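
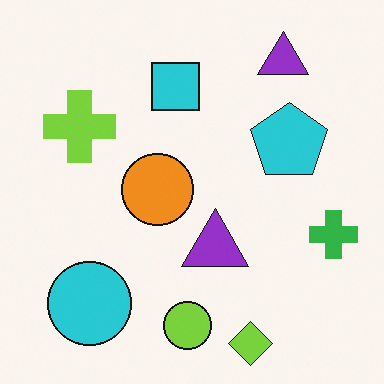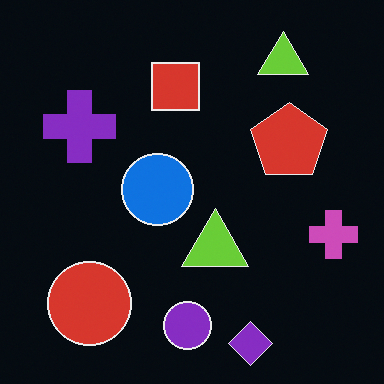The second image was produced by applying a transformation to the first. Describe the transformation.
It was color-inverted (negative).

The light background has become dark and every shape's color is its complement — a photographic negative.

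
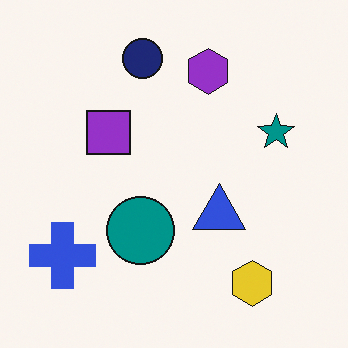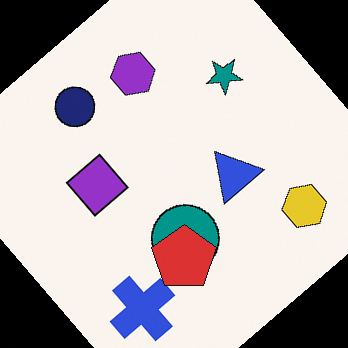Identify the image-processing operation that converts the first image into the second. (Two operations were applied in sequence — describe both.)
The image was rotated counter-clockwise by a large amount — several tens of degrees, then overlaid with an additional red pentagon.

Every shape is tilted by the same angle and the image corners show triangular fill wedges — a whole-image rotation by a non-right angle. A red pentagon appears in the second image that is absent from the first.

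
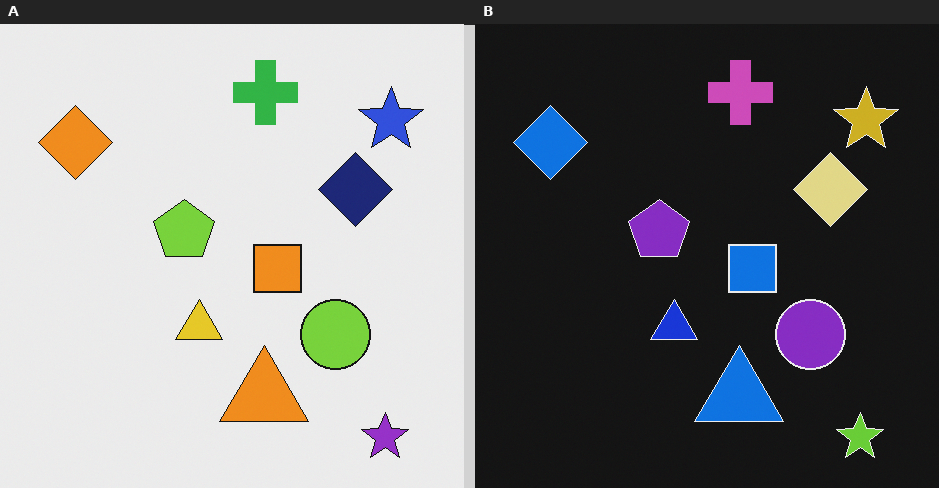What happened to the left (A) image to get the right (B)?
The transformation is: color-inverted (negative).

The light background has become dark and every shape's color is its complement — a photographic negative.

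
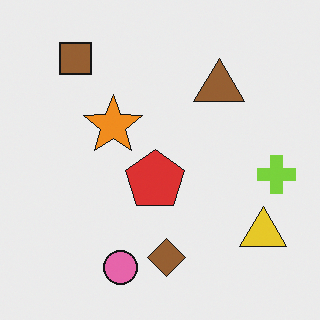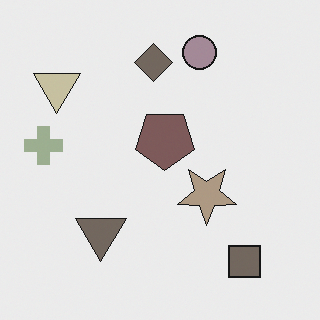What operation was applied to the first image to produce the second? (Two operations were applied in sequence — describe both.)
Heavily desaturated, then rotated 180°.

All colors are more muted and greyish — a global saturation change. The brown square sits in the top-left of the first image and the bottom-right of the second — consistent with a whole-image 180° rotation.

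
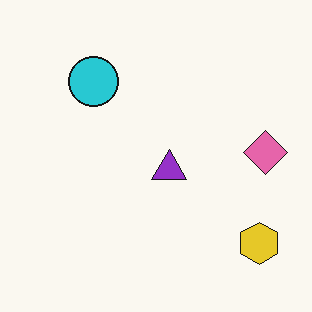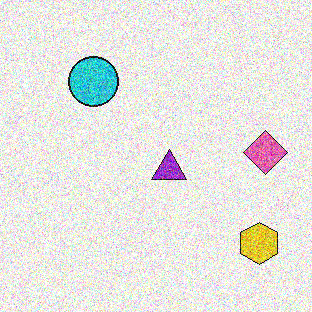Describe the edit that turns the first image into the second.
Degraded with a thick layer of grain.

Random speckle covers the whole image, including the flat background.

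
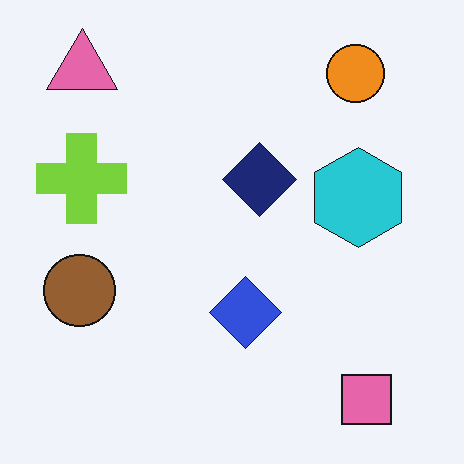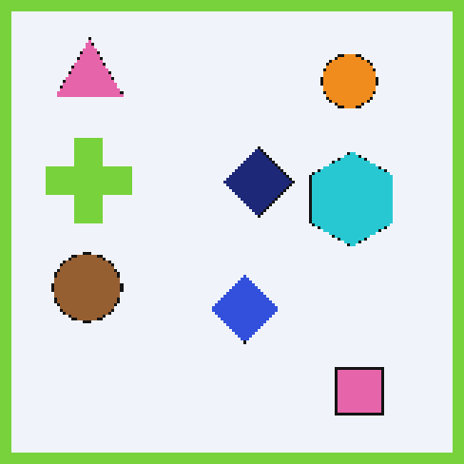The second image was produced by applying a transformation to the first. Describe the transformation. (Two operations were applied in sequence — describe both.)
The transformation is: lightly pixelated (a mild mosaic effect), then framed with a lime border.

Shapes are reduced to large square blocks; fine edges and outlines are lost — a downscale-then-upscale (mosaic) effect. A solid lime frame runs around the edge of the second image, with the content slightly shrunk inside it.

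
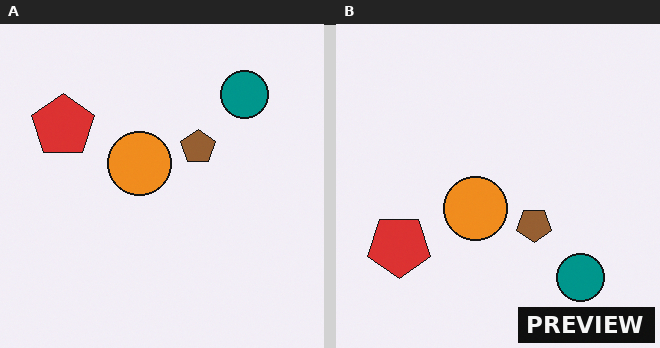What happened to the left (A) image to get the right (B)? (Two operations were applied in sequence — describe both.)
The transformation is: flipped vertically (top ↔ bottom), then watermarked with the text "PREVIEW" in the lower-right corner.

The teal circle is in the top-right of the left (A) image and the bottom-right of the right (B) — shapes on opposite sides of the horizontal midline have swapped in a mirror flip. A dark label reading "PREVIEW" appears in the lower-right corner.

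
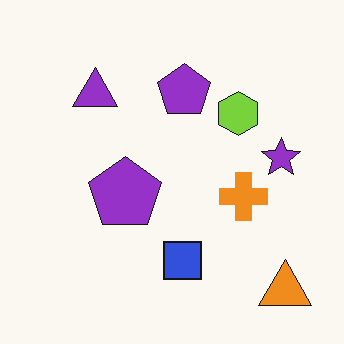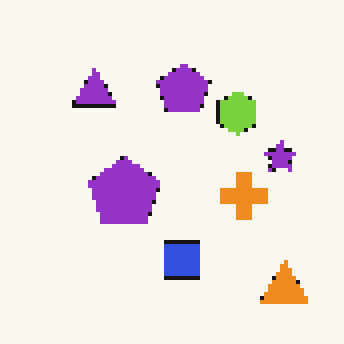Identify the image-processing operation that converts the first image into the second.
This is the original image lightly pixelated (a mild mosaic effect).

Shapes are reduced to large square blocks; fine edges and outlines are lost — a downscale-then-upscale (mosaic) effect.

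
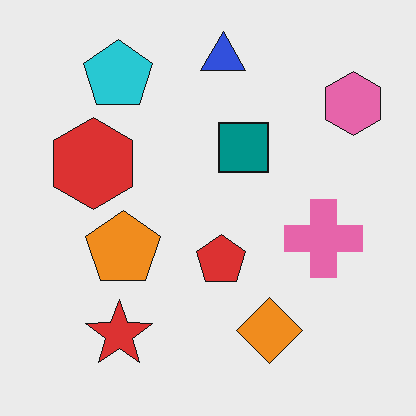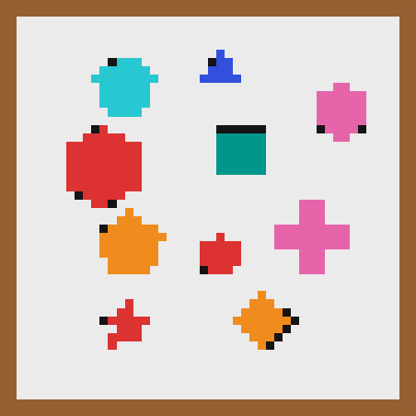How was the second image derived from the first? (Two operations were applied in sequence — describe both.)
The second image is the first coarsely pixelated, then framed with a brown border.

Shapes are reduced to large square blocks; fine edges and outlines are lost — a downscale-then-upscale (mosaic) effect. A solid brown frame runs around the edge of the second image, with the content slightly shrunk inside it.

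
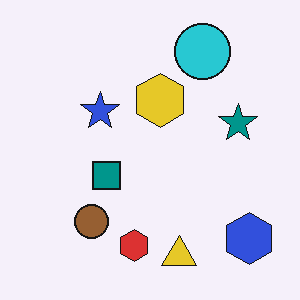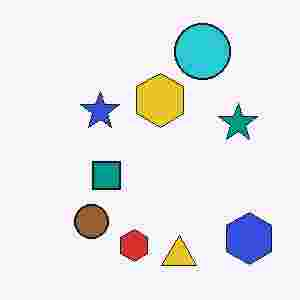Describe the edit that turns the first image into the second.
It was heavily JPEG-compressed with obvious blocking artifacts.

Blocky 8×8 compression artifacts appear around shape edges and the flat background shows ringing — characteristic JPEG degradation.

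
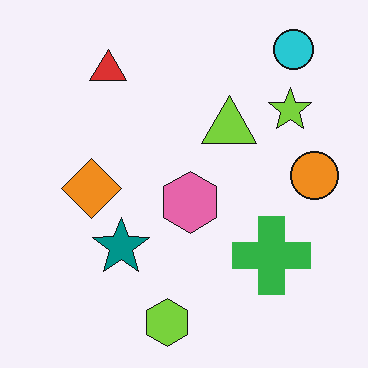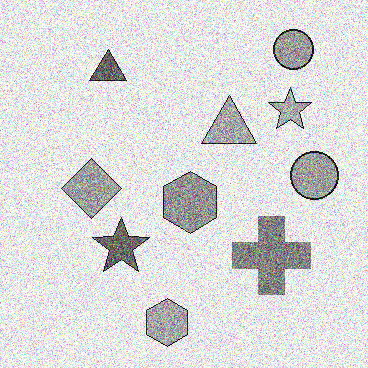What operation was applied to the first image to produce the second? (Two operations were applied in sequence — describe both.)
This is the original image converted to grayscale, then degraded with strong gaussian noise.

All color is removed — every shape is now a shade of grey. Random speckle covers the whole image, including the flat background.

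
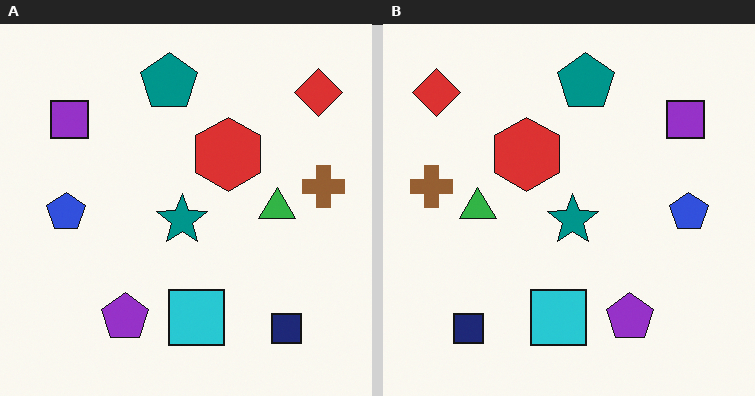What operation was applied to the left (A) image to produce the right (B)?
The right (B) image is the left (A) flipped horizontally (left ↔ right).

The brown cross is in the right of the left (A) image and the left of the right (B) — shapes on opposite sides of the vertical midline have swapped in a mirror flip.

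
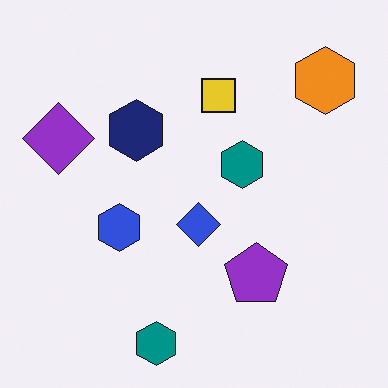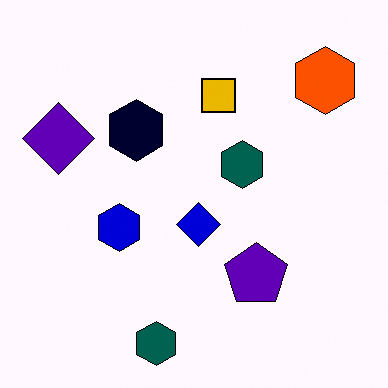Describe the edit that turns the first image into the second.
The image was boosted in contrast.

Tones are pushed away from mid-grey across the whole image — a global contrast change.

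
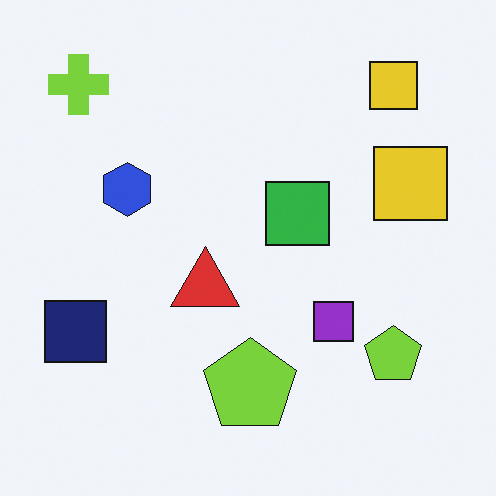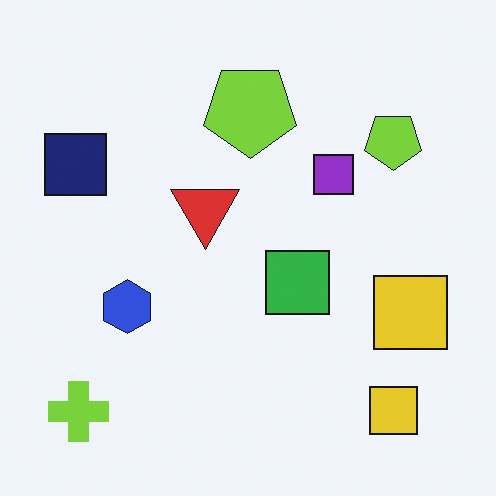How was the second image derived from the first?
Flipped vertically (top ↔ bottom).

The lime cross is in the top-left of the first image and the bottom-left of the second — shapes on opposite sides of the horizontal midline have swapped in a mirror flip.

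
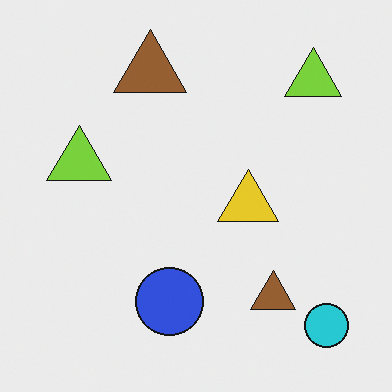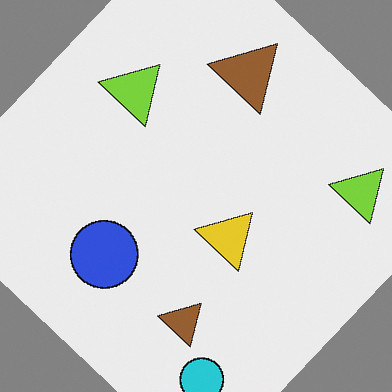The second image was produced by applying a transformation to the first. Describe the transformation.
It was rotated clockwise by a large amount — several tens of degrees.

Every shape is tilted by the same angle and the image corners show triangular fill wedges — a whole-image rotation by a non-right angle.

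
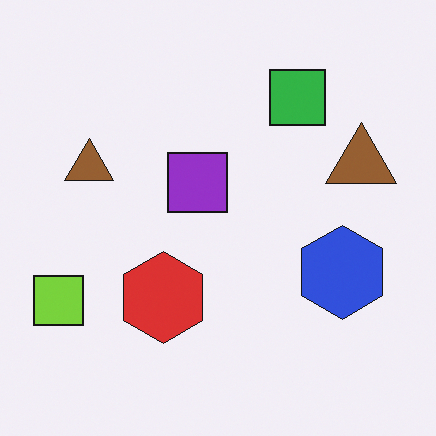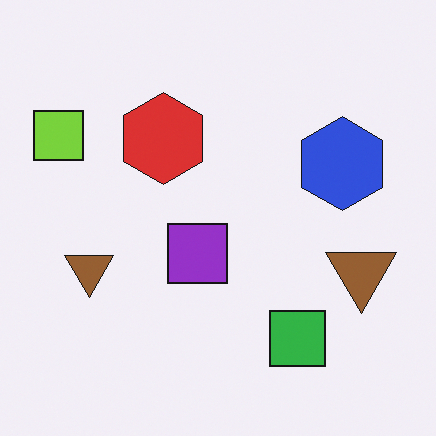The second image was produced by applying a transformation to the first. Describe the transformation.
It was flipped vertically (top ↔ bottom).

The green square is in the top-right of the first image and the bottom-right of the second — shapes on opposite sides of the horizontal midline have swapped in a mirror flip.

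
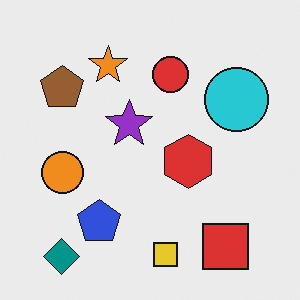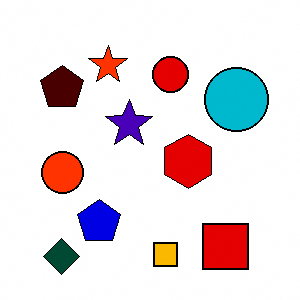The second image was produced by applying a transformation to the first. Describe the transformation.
The image was boosted in contrast.

Tones are pushed away from mid-grey across the whole image — a global contrast change.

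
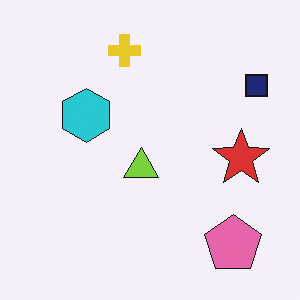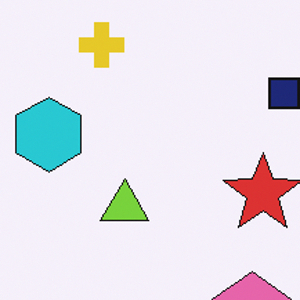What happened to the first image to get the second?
Cropped to a modestly smaller region and rescaled.

The visible shapes are larger and the field of view is narrower; shapes near the original edges may be partly or wholly outside the frame — a crop-and-rescale.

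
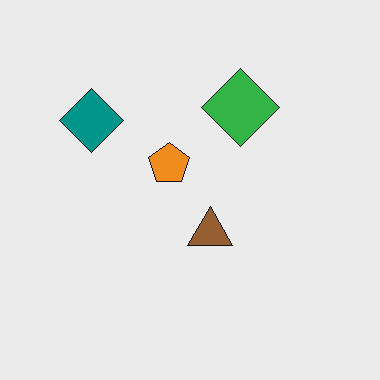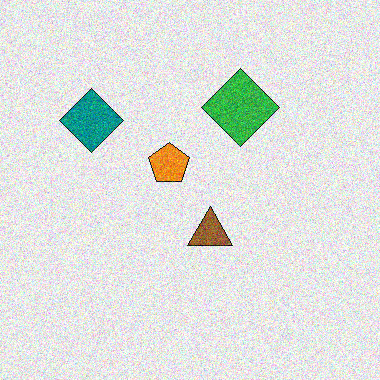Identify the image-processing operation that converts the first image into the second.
The image was degraded with visible gaussian noise.

Random speckle covers the whole image, including the flat background.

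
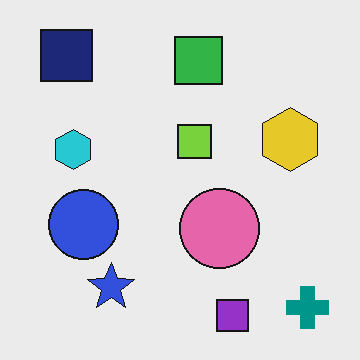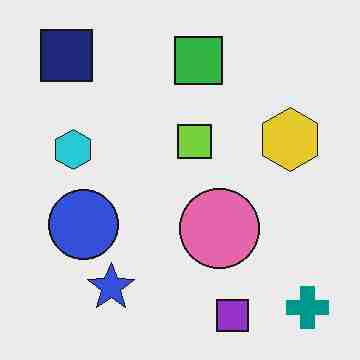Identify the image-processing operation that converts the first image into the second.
The transformation is: heavily JPEG-compressed with obvious blocking artifacts.

Blocky 8×8 compression artifacts appear around shape edges and the flat background shows ringing — characteristic JPEG degradation.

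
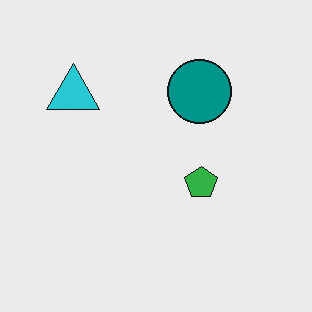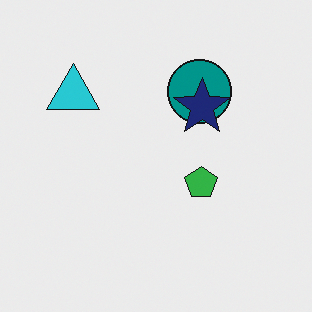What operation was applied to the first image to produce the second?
The second image is the first overlaid with an additional navy star.

A navy star appears in the second image that is absent from the first.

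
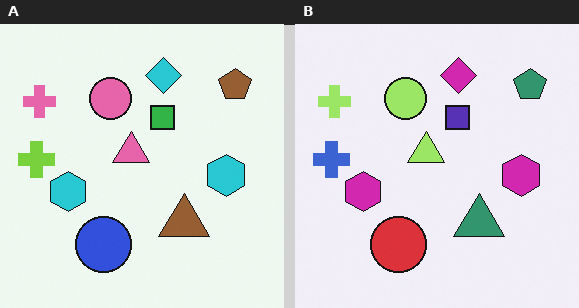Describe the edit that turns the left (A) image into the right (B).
The image was hue-shifted through roughly a third of the color wheel.

Every shape's color has rotated by the same amount around the hue wheel — a uniform hue shift.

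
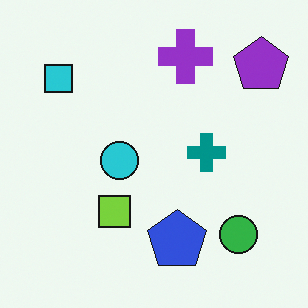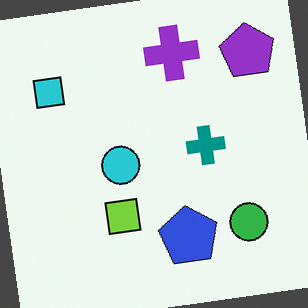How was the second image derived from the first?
This is the original image rotated counter-clockwise by a few degrees.

Every shape is tilted by the same angle and the image corners show triangular fill wedges — a whole-image rotation by a non-right angle.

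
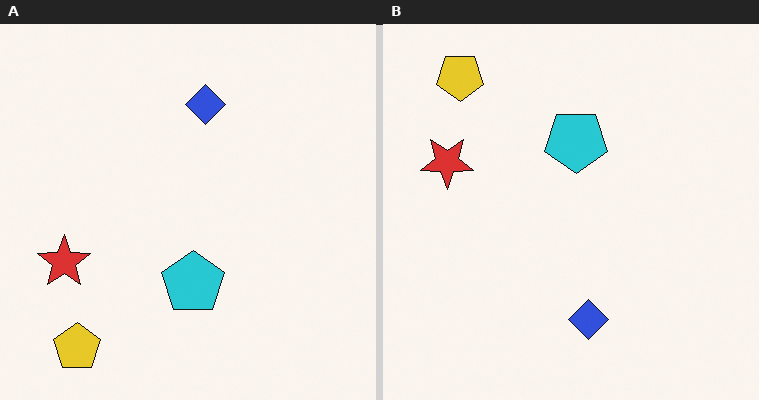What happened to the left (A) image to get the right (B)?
The right (B) image is the left (A) flipped vertically (top ↔ bottom).

The yellow pentagon is in the bottom-left of the left (A) image and the top-left of the right (B) — shapes on opposite sides of the horizontal midline have swapped in a mirror flip.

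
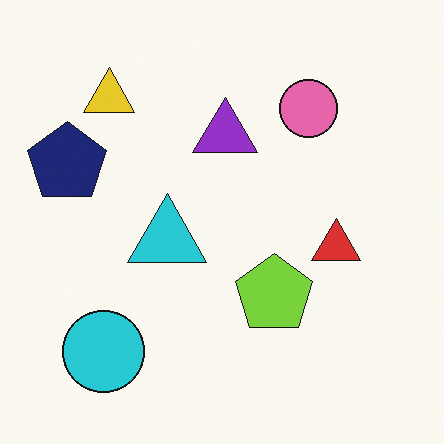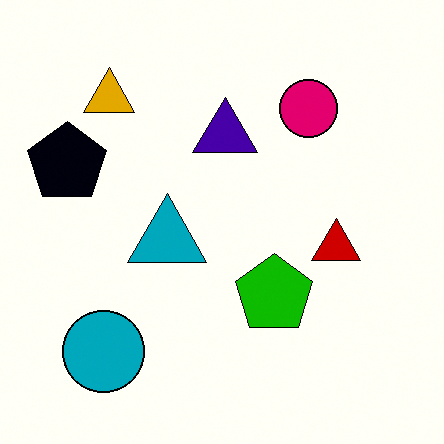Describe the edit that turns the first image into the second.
The second image is the first given much higher contrast.

Tones are pushed away from mid-grey across the whole image — a global contrast change.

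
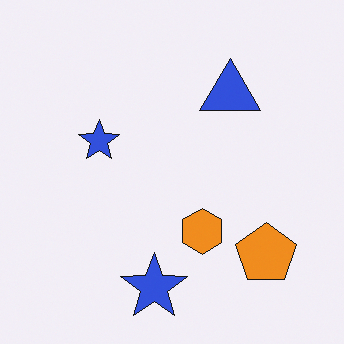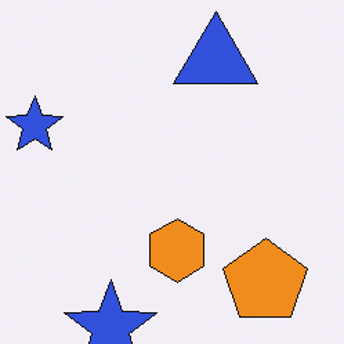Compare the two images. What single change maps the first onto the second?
The image was cropped slightly and scaled back up.

The visible shapes are larger and the field of view is narrower; shapes near the original edges may be partly or wholly outside the frame — a crop-and-rescale.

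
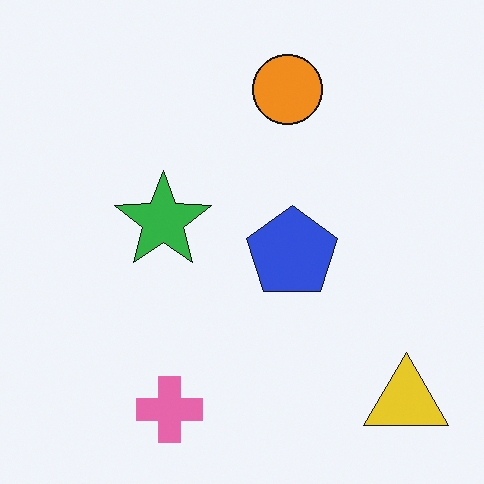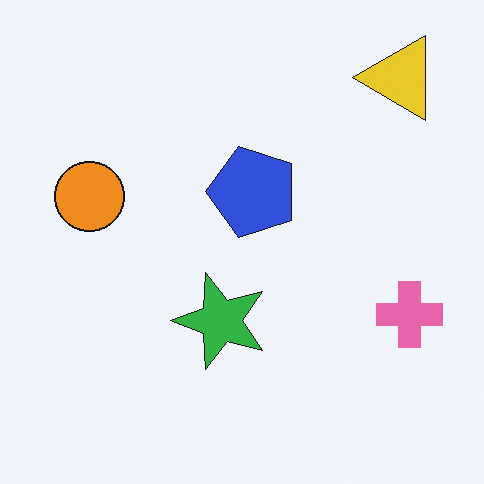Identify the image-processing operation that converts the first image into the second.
It was rotated 90° counter-clockwise.

The yellow triangle sits in the bottom-right of the first image and the top-right of the second — consistent with a whole-image 90° counter-clockwise rotation.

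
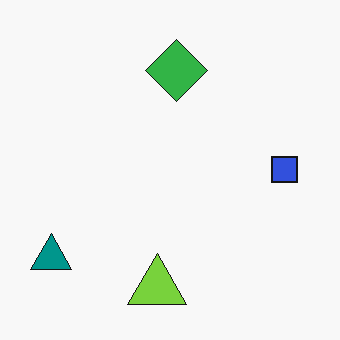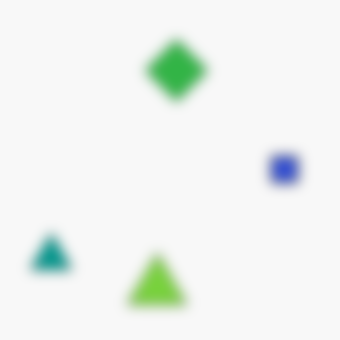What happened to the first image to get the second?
Heavily blurred.

Shape edges and outlines are uniformly softened across the whole image.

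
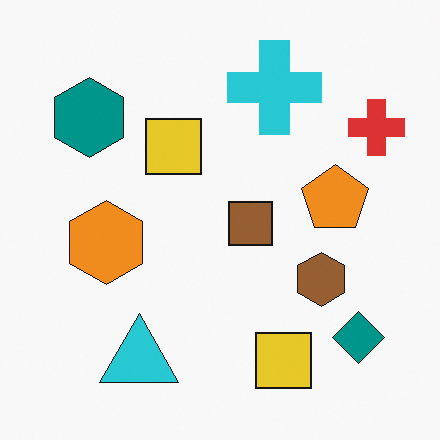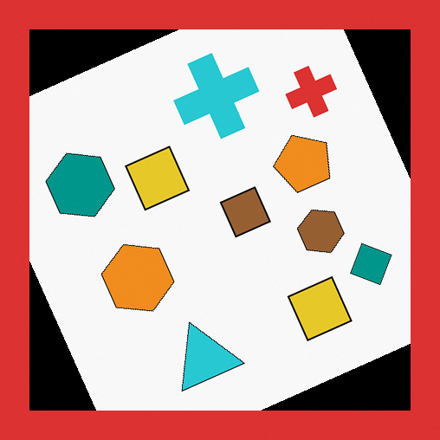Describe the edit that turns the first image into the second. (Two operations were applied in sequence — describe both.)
The transformation is: rotated counter-clockwise by a clearly visible amount, then framed with a red border.

Every shape is tilted by the same angle and the image corners show triangular fill wedges — a whole-image rotation by a non-right angle. A solid red frame runs around the edge of the second image, with the content slightly shrunk inside it.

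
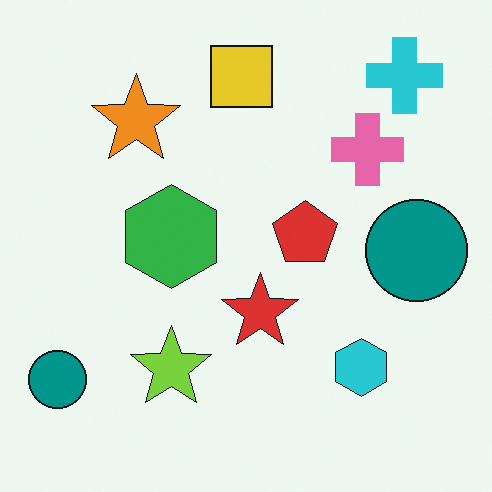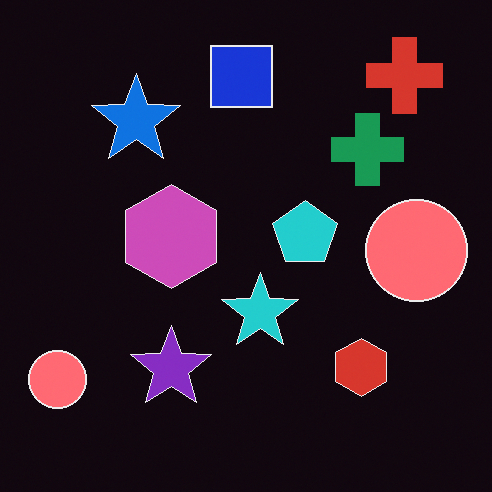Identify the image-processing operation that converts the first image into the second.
The image was color-inverted (negative).

The light background has become dark and every shape's color is its complement — a photographic negative.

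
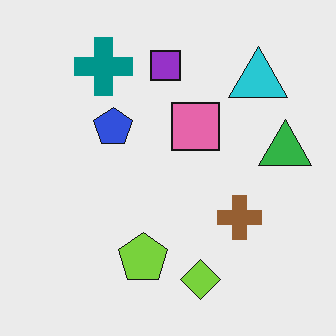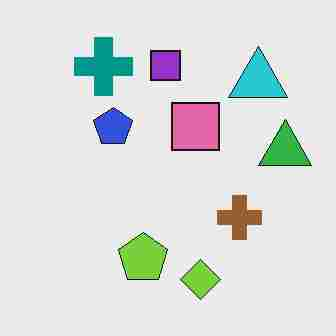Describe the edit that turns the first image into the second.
The image was heavily JPEG-compressed with obvious blocking artifacts.

Blocky 8×8 compression artifacts appear around shape edges and the flat background shows ringing — characteristic JPEG degradation.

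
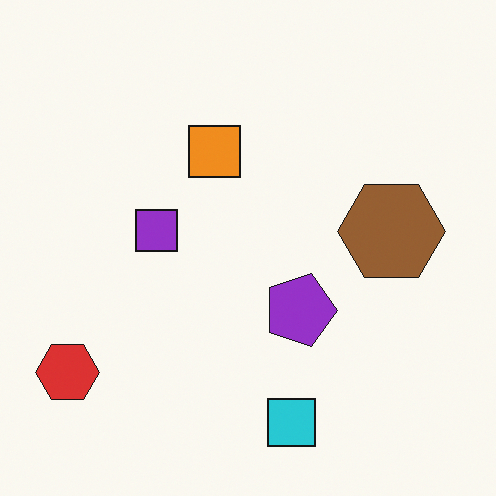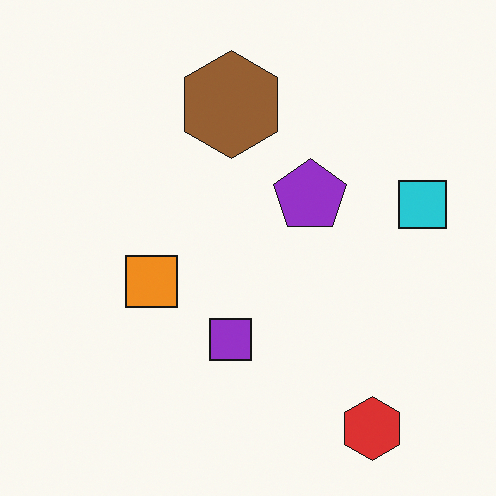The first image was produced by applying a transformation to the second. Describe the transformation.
The image was rotated 90° clockwise.

The red hexagon sits in the bottom-right of the second image and the bottom-left of the first — consistent with a whole-image 90° clockwise rotation.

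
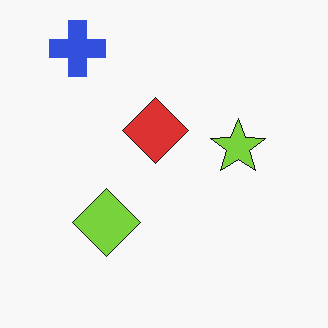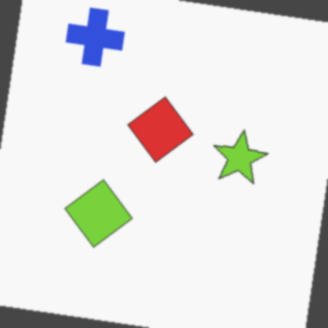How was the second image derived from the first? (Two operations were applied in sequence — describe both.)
The image was rotated clockwise by a small amount, then given a subtle gaussian blur.

Every shape is tilted by the same angle and the image corners show triangular fill wedges — a whole-image rotation by a non-right angle. Shape edges and outlines are uniformly softened across the whole image.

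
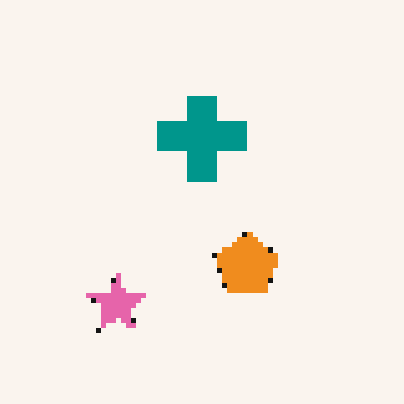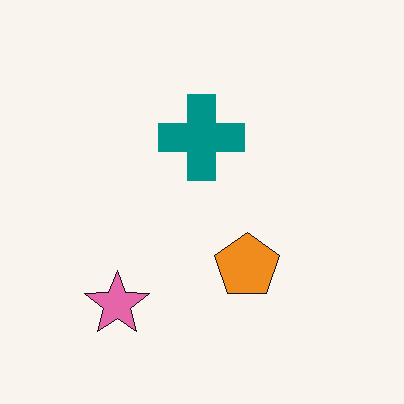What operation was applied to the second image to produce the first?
The first image is the second mildly pixelated.

Shapes are reduced to large square blocks; fine edges and outlines are lost — a downscale-then-upscale (mosaic) effect.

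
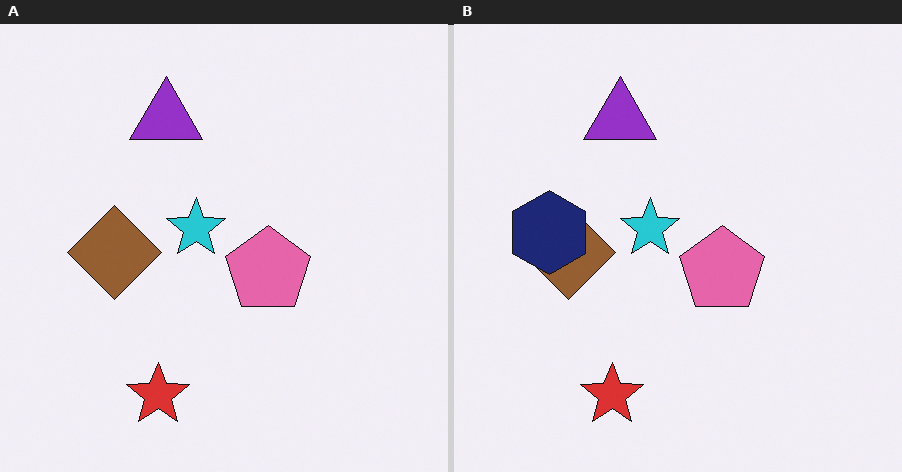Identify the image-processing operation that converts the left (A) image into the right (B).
The image was overlaid with an additional navy hexagon.

A navy hexagon appears in the right (B) image that is absent from the left (A).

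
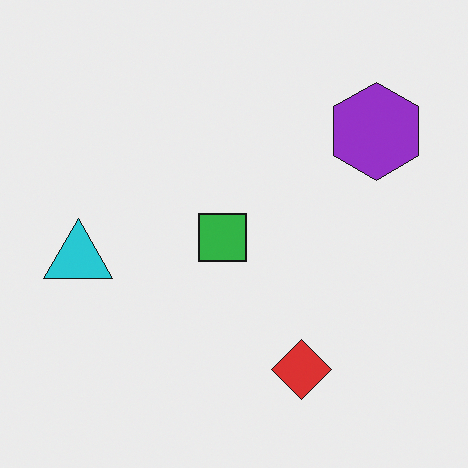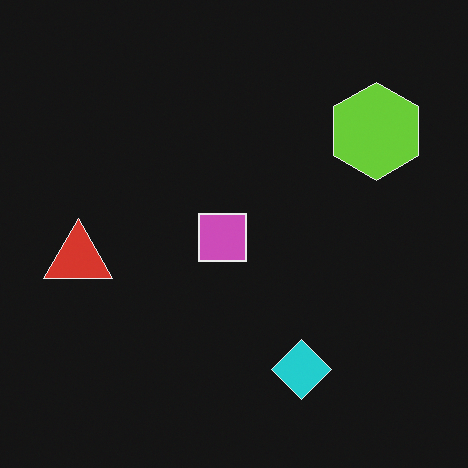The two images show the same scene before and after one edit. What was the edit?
The second image is the first color-inverted (negative).

The light background has become dark and every shape's color is its complement — a photographic negative.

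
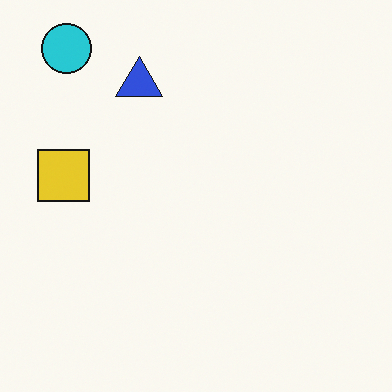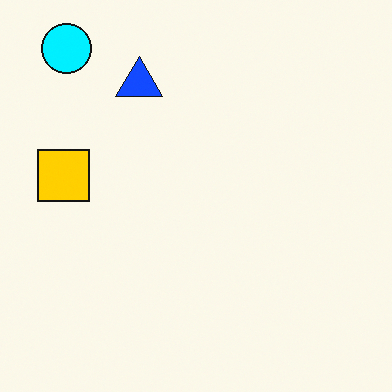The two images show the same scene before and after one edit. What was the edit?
The second image is the first heavily oversaturated.

All colors are more vivid — a global saturation change.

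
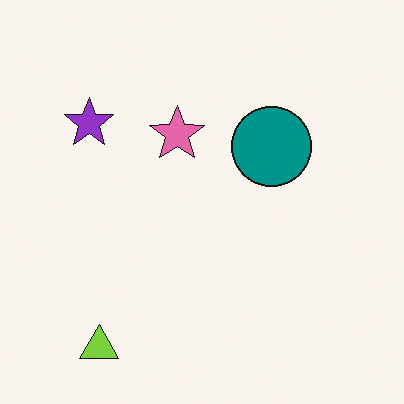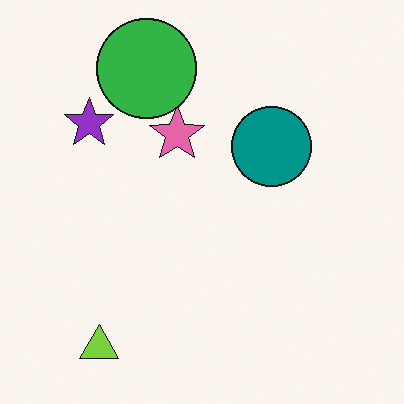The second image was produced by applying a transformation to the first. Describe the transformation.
Overlaid with an additional green circle.

A green circle appears in the second image that is absent from the first.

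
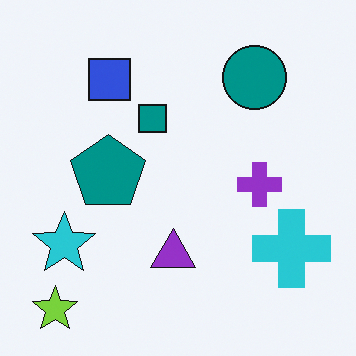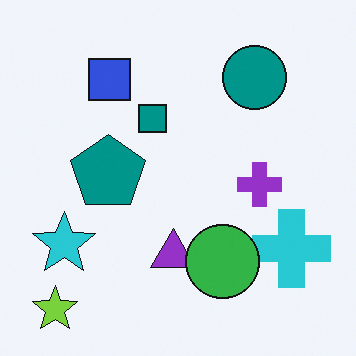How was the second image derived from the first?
The image was overlaid with an additional green circle.

A green circle appears in the second image that is absent from the first.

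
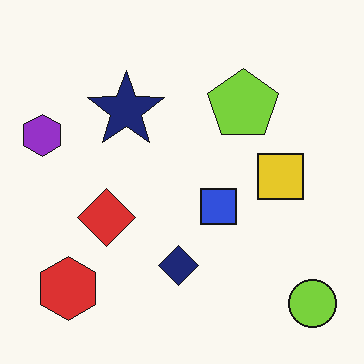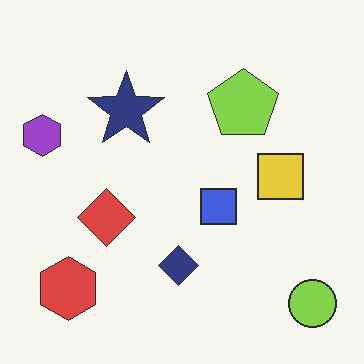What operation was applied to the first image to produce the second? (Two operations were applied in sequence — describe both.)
The transformation is: given slightly reduced contrast, then given moderate JPEG compression.

Tones are pushed toward mid-grey across the whole image — a global contrast change. Blocky 8×8 compression artifacts appear around shape edges and the flat background shows ringing — characteristic JPEG degradation.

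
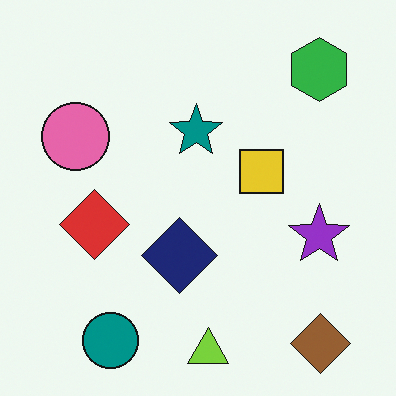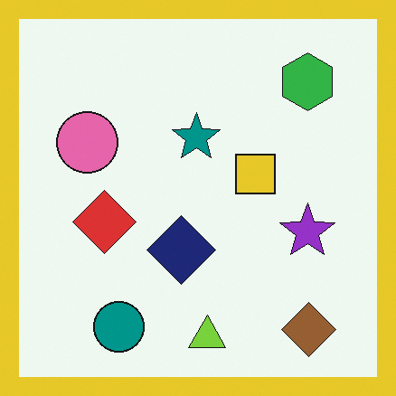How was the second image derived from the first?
The second image is the first framed with a yellow border.

A solid yellow frame runs around the edge of the second image, with the content slightly shrunk inside it.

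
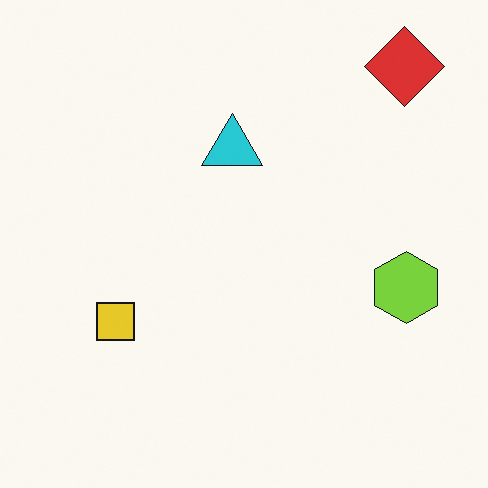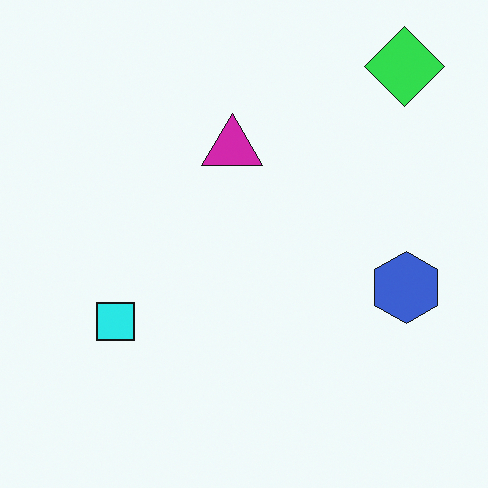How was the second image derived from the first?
The second image is the first hue-shifted by a moderate amount.

Every shape's color has rotated by the same amount around the hue wheel — a uniform hue shift.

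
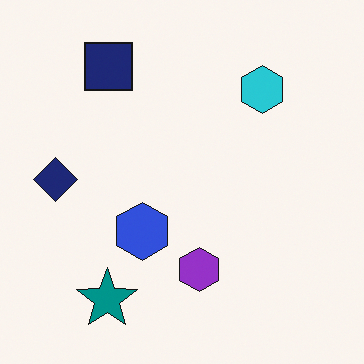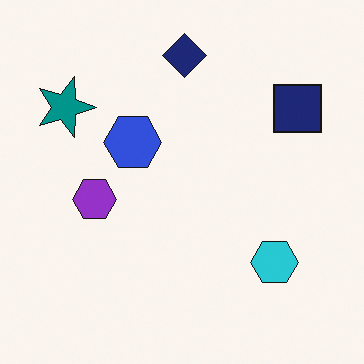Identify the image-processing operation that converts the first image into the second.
The second image is the first rotated 90° clockwise.

The teal star sits in the bottom-left of the first image and the top-left of the second — consistent with a whole-image 90° clockwise rotation.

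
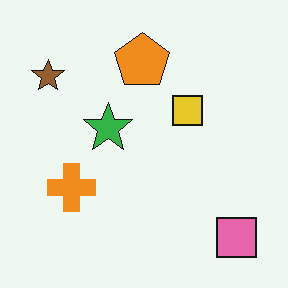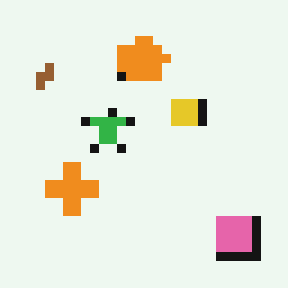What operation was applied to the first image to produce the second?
The image was coarsely pixelated.

Shapes are reduced to large square blocks; fine edges and outlines are lost — a downscale-then-upscale (mosaic) effect.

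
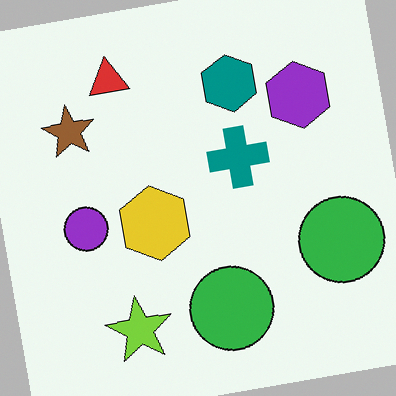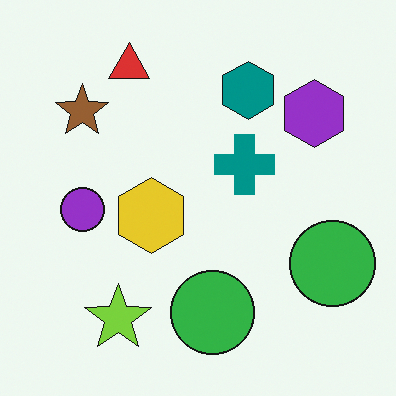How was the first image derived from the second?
It was rotated counter-clockwise by a few degrees.

Every shape is tilted by the same angle and the image corners show triangular fill wedges — a whole-image rotation by a non-right angle.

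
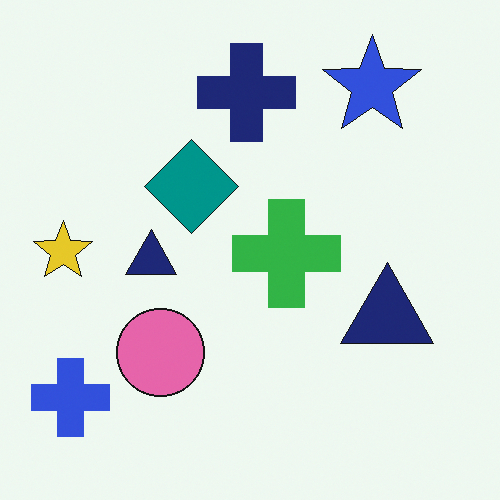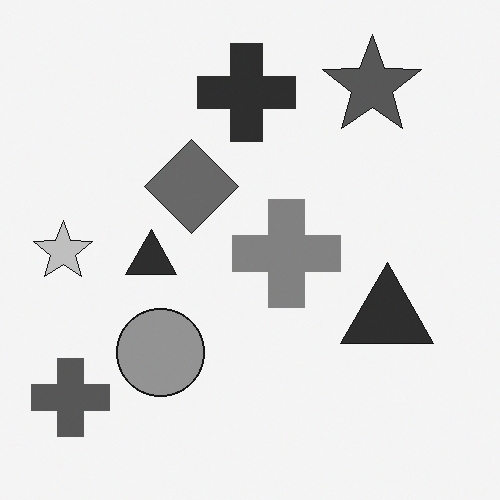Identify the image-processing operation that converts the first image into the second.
The transformation is: converted to grayscale.

All color is removed — every shape is now a shade of grey.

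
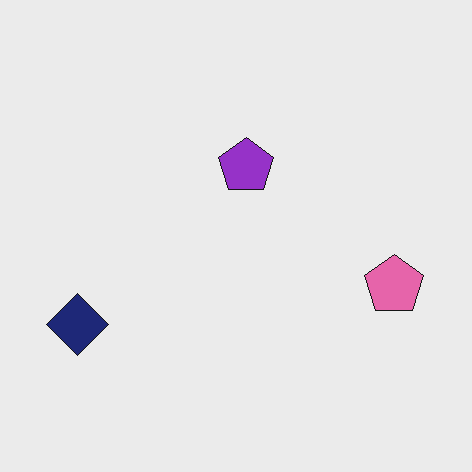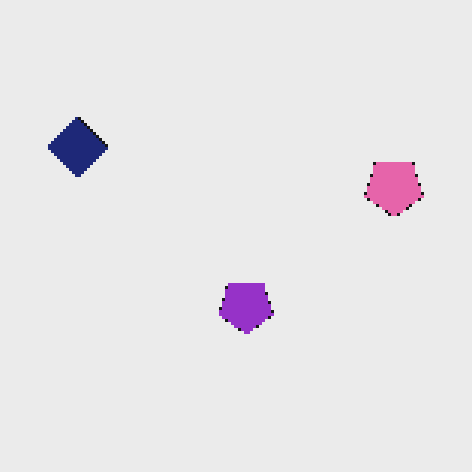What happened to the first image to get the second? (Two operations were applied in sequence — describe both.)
Flipped vertically (top ↔ bottom), then lightly pixelated (a mild mosaic effect).

The navy diamond is in the bottom-left of the first image and the top-left of the second — shapes on opposite sides of the horizontal midline have swapped in a mirror flip. Shapes are reduced to large square blocks; fine edges and outlines are lost — a downscale-then-upscale (mosaic) effect.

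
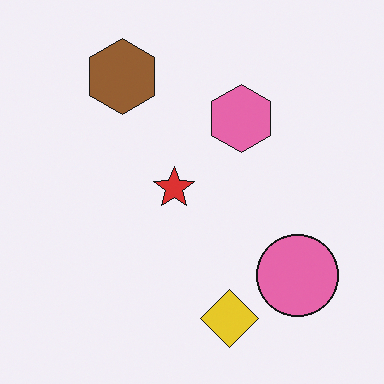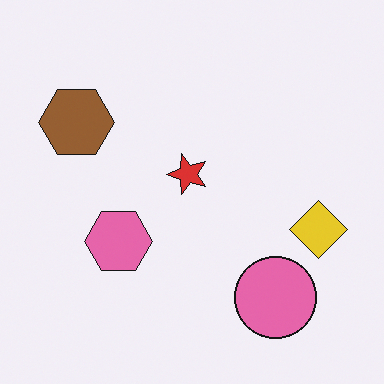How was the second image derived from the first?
Transposed (reflected across the top-left ↔ bottom-right diagonal).

Shapes have swapped their row and column positions — what was in the top-right is now in the bottom-left — a diagonal reflection.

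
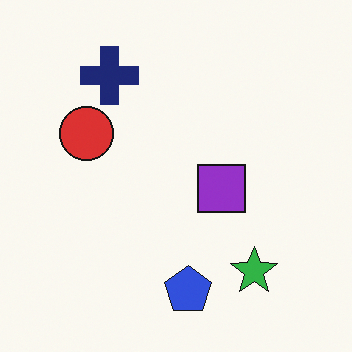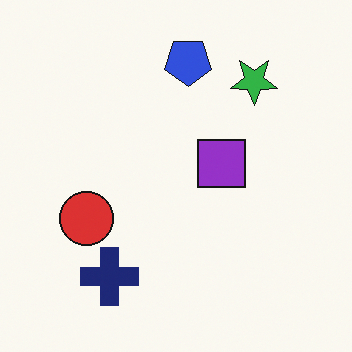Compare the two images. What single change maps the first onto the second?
The second image is the first flipped vertically (top ↔ bottom).

The blue pentagon is in the bottom of the first image and the top of the second — shapes on opposite sides of the horizontal midline have swapped in a mirror flip.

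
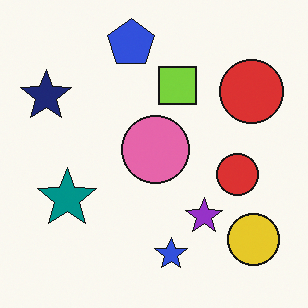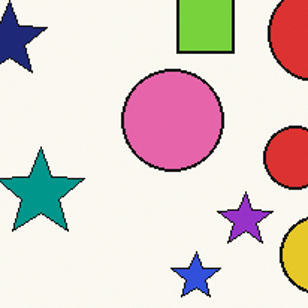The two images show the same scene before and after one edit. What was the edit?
The second image is the first cropped to a modestly smaller region and rescaled.

The visible shapes are larger and the field of view is narrower; shapes near the original edges may be partly or wholly outside the frame — a crop-and-rescale.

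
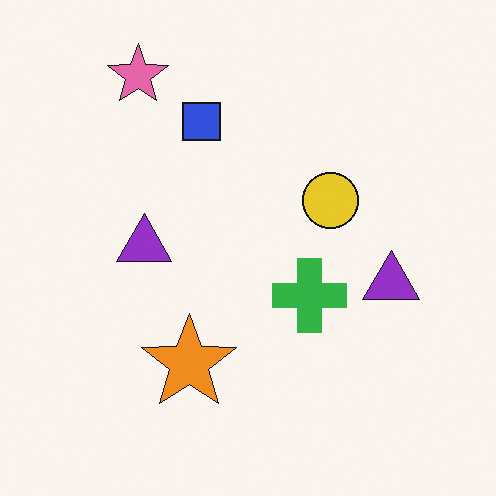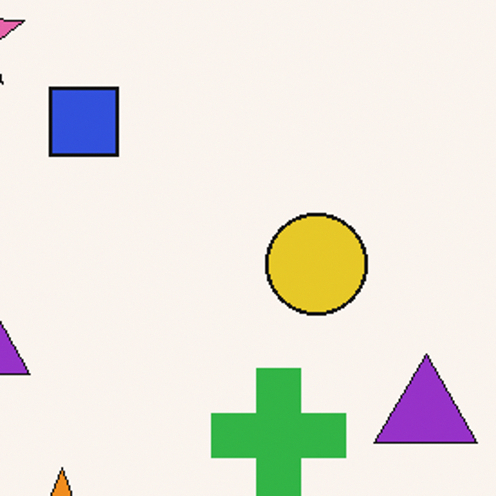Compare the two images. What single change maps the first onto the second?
The transformation is: cropped to a noticeably smaller region and rescaled.

The visible shapes are larger and the field of view is narrower; shapes near the original edges may be partly or wholly outside the frame — a crop-and-rescale.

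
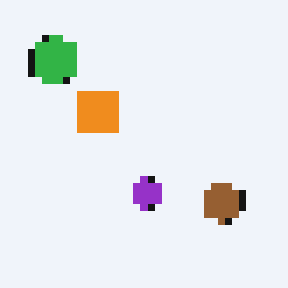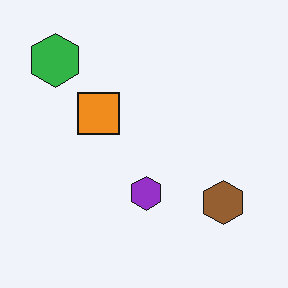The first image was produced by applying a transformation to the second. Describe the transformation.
The first image is the second moderately pixelated.

Shapes are reduced to large square blocks; fine edges and outlines are lost — a downscale-then-upscale (mosaic) effect.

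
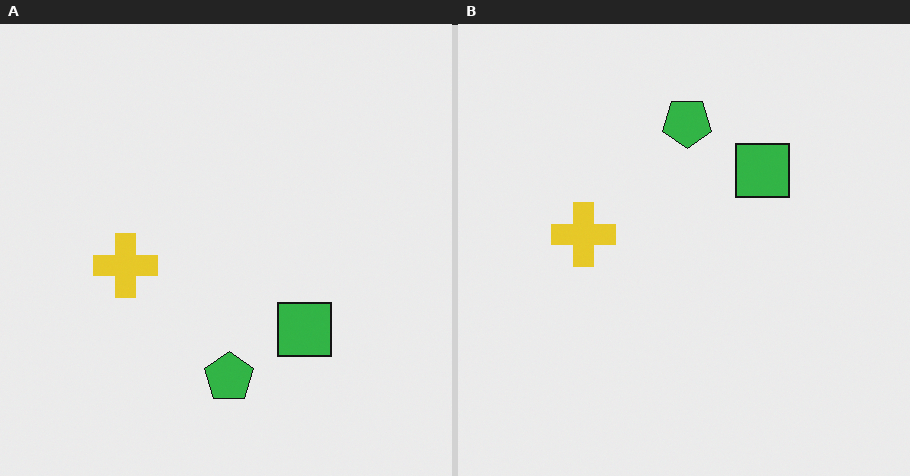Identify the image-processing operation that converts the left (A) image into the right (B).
The transformation is: flipped vertically (top ↔ bottom).

The green pentagon is in the bottom of the left (A) image and the top of the right (B) — shapes on opposite sides of the horizontal midline have swapped in a mirror flip.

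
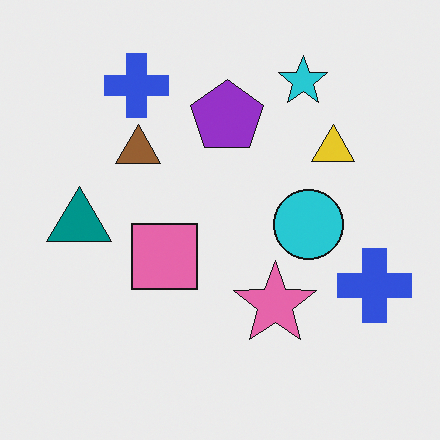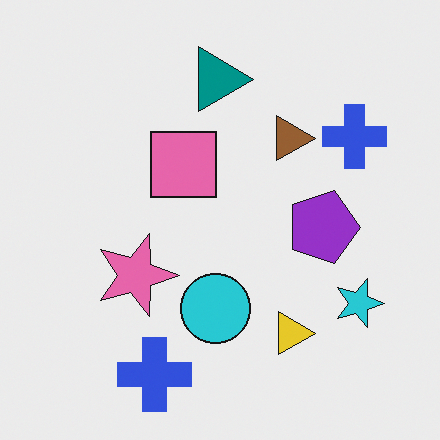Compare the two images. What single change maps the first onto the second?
Rotated 90° clockwise.

The cyan star sits in the top-right of the first image and the bottom-right of the second — consistent with a whole-image 90° clockwise rotation.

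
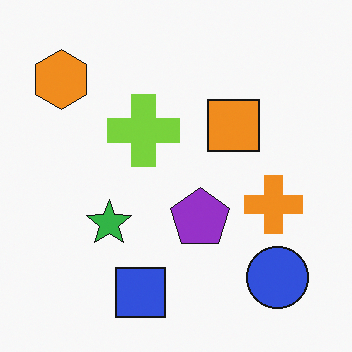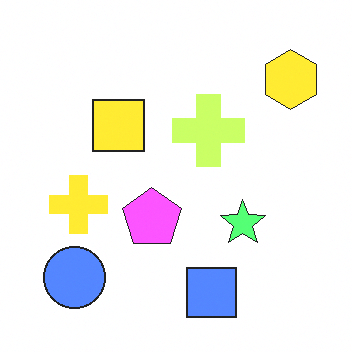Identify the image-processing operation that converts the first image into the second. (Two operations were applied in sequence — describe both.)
Flipped horizontally (left ↔ right), then brightened a lot.

The orange hexagon is in the top-left of the first image and the top-right of the second — shapes on opposite sides of the vertical midline have swapped in a mirror flip. Every pixel — background and shapes alike — is uniformly brightened.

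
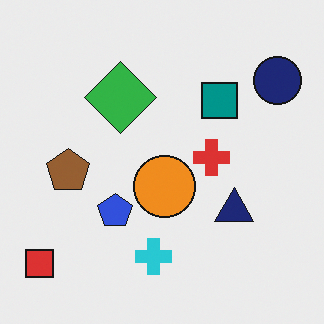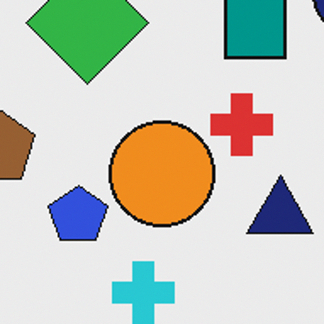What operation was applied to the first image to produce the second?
Cropped tightly and scaled back up.

The visible shapes are larger and the field of view is narrower; shapes near the original edges may be partly or wholly outside the frame — a crop-and-rescale.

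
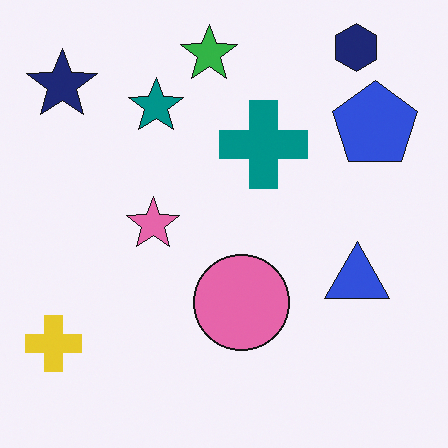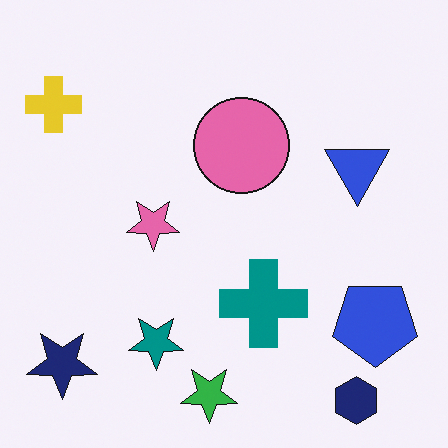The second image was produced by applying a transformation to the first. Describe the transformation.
This is the original image flipped vertically (top ↔ bottom).

The navy hexagon is in the top-right of the first image and the bottom-right of the second — shapes on opposite sides of the horizontal midline have swapped in a mirror flip.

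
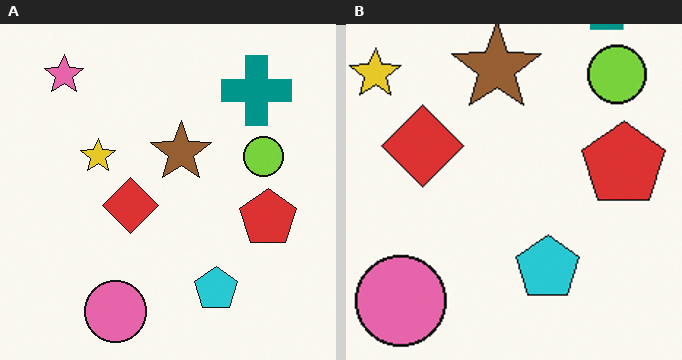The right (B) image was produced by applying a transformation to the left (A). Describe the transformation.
The right (B) image is the left (A) cropped to a modestly smaller region and rescaled.

The visible shapes are larger and the field of view is narrower; shapes near the original edges may be partly or wholly outside the frame — a crop-and-rescale.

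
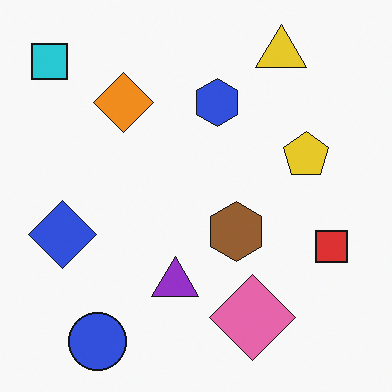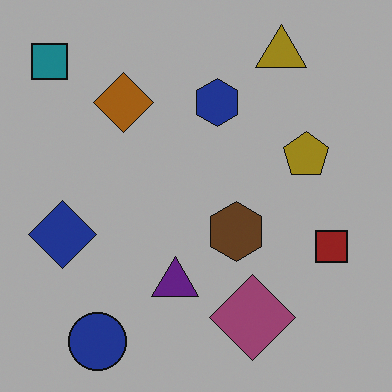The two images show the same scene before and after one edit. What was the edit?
The transformation is: noticeably darkened.

Every pixel — background and shapes alike — is uniformly darkened.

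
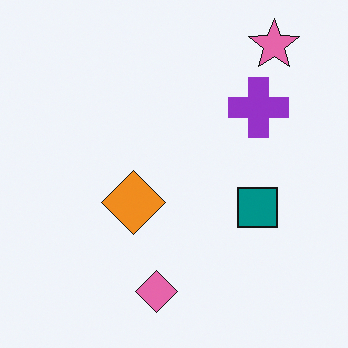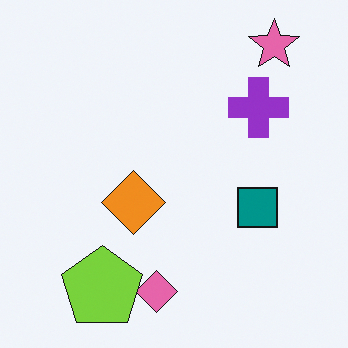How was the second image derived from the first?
Overlaid with an additional lime pentagon.

A lime pentagon appears in the second image that is absent from the first.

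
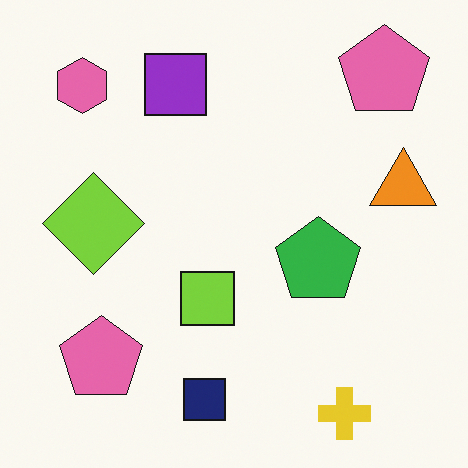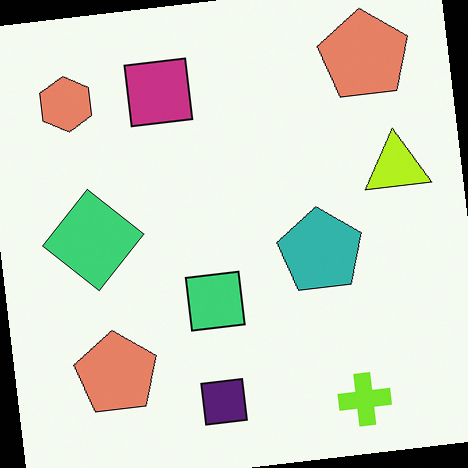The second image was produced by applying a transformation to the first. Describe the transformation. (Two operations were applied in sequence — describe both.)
The transformation is: rotated counter-clockwise by a small amount, then hue-shifted by a small amount.

Every shape is tilted by the same angle and the image corners show triangular fill wedges — a whole-image rotation by a non-right angle. Every shape's color has rotated by the same amount around the hue wheel — a uniform hue shift.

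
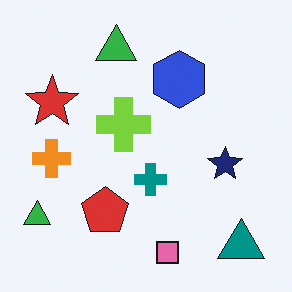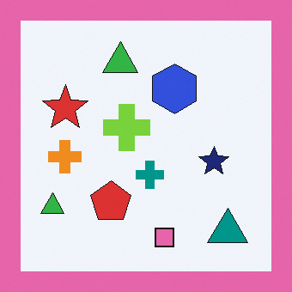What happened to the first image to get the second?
The image was framed with a pink border.

A solid pink frame runs around the edge of the second image, with the content slightly shrunk inside it.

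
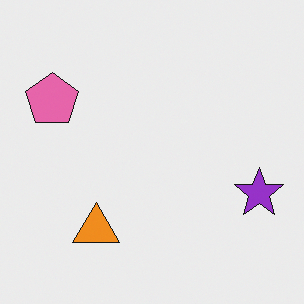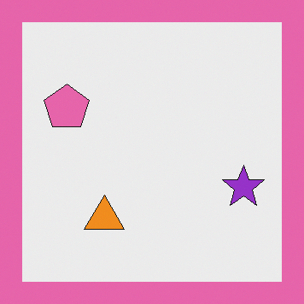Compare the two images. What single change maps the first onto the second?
It was framed with a pink border.

A solid pink frame runs around the edge of the second image, with the content slightly shrunk inside it.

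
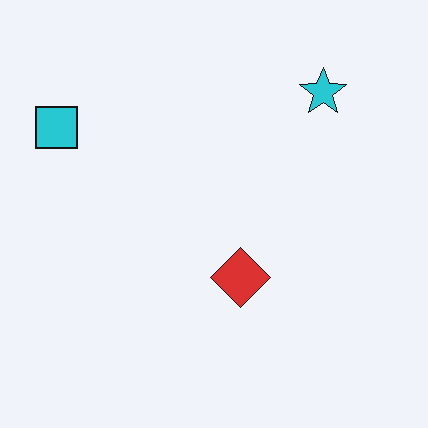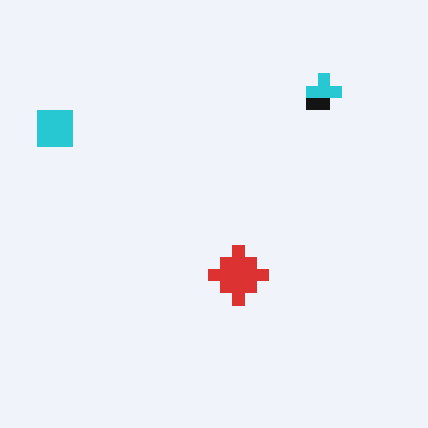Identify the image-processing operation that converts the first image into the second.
The transformation is: coarsely pixelated.

Shapes are reduced to large square blocks; fine edges and outlines are lost — a downscale-then-upscale (mosaic) effect.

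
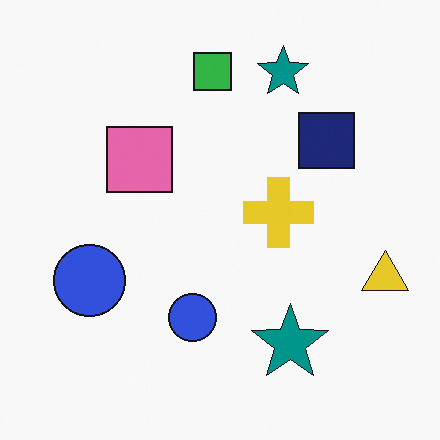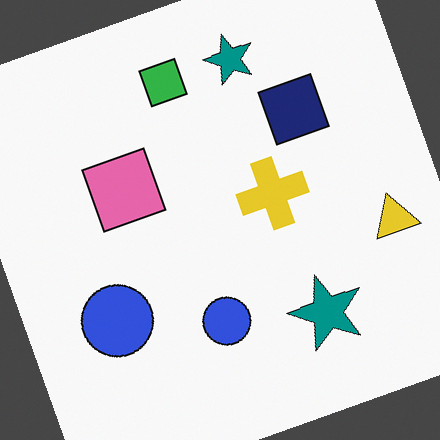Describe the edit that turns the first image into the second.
This is the original image rotated counter-clockwise by a clearly visible amount.

Every shape is tilted by the same angle and the image corners show triangular fill wedges — a whole-image rotation by a non-right angle.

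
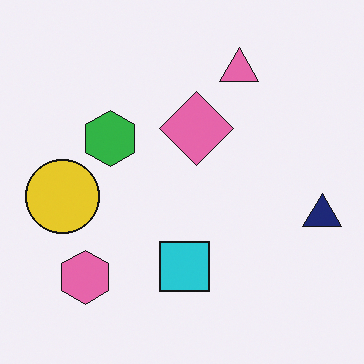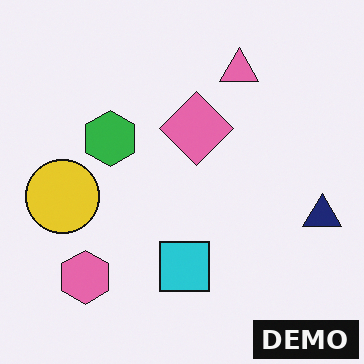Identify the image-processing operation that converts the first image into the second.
The transformation is: watermarked with the text "DEMO" in the lower-right corner.

A dark label reading "DEMO" appears in the lower-right corner.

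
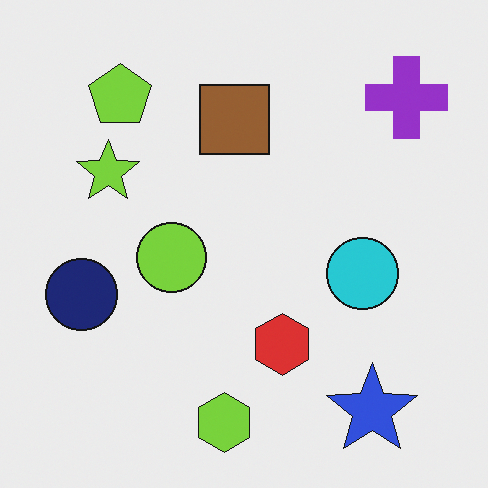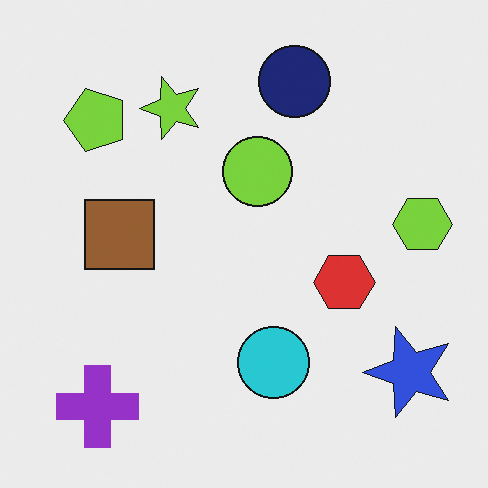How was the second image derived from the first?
The second image is the first transposed (reflected across the top-left ↔ bottom-right diagonal).

Shapes have swapped their row and column positions — what was in the top-right is now in the bottom-left — a diagonal reflection.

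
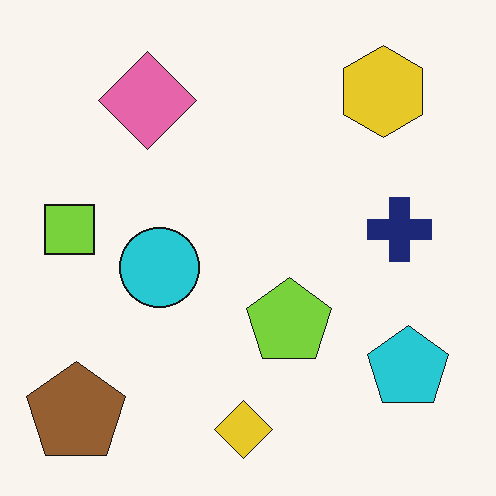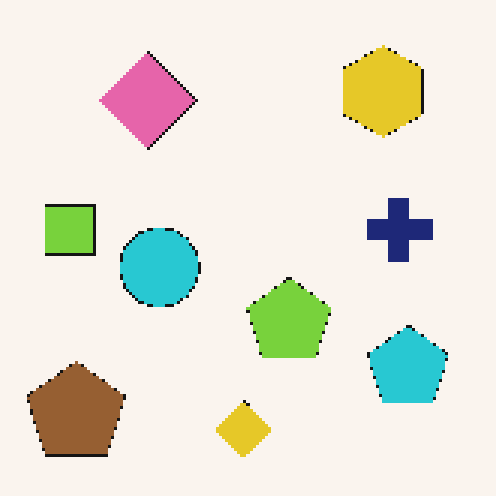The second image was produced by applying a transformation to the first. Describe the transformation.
The image was lightly pixelated (a mild mosaic effect).

Shapes are reduced to large square blocks; fine edges and outlines are lost — a downscale-then-upscale (mosaic) effect.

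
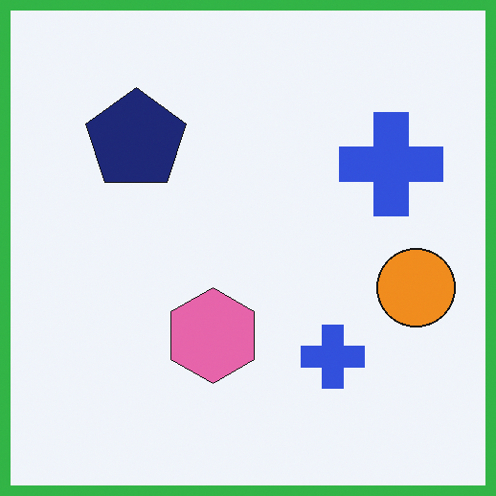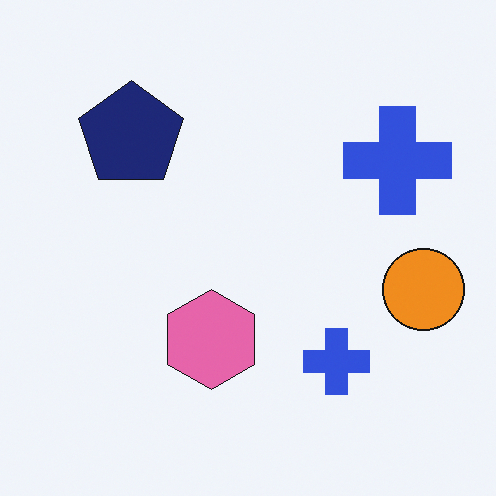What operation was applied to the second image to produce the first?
It was framed with a green border.

A solid green frame runs around the edge of the first image, with the content slightly shrunk inside it.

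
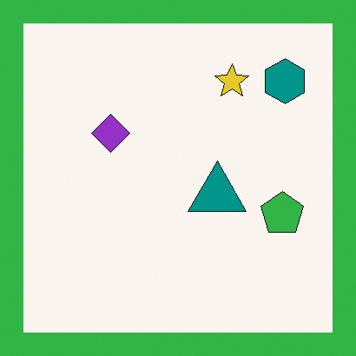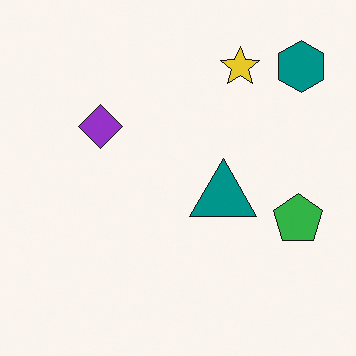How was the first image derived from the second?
This is the original image framed with a green border.

A solid green frame runs around the edge of the first image, with the content slightly shrunk inside it.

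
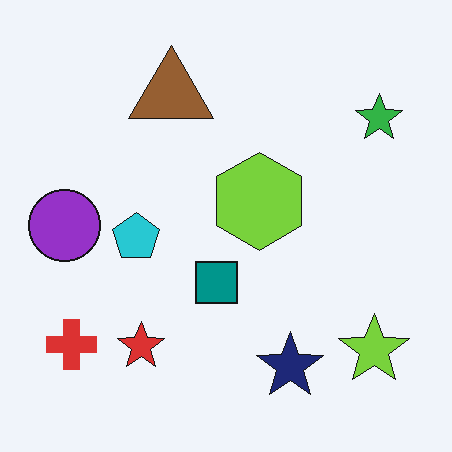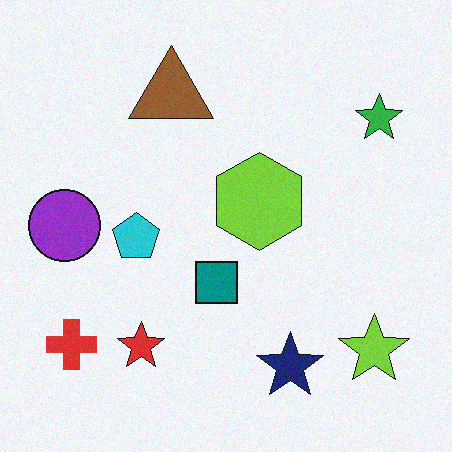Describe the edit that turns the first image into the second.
The second image is the first degraded with subtle gaussian noise.

Random speckle covers the whole image, including the flat background.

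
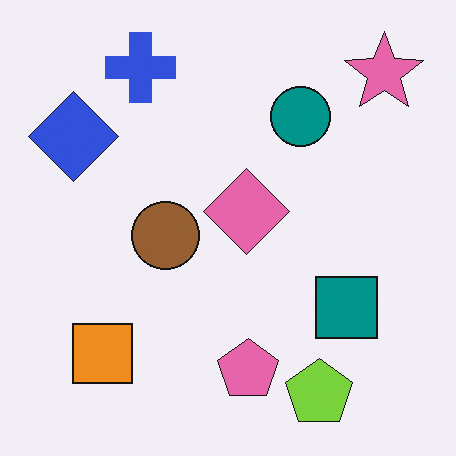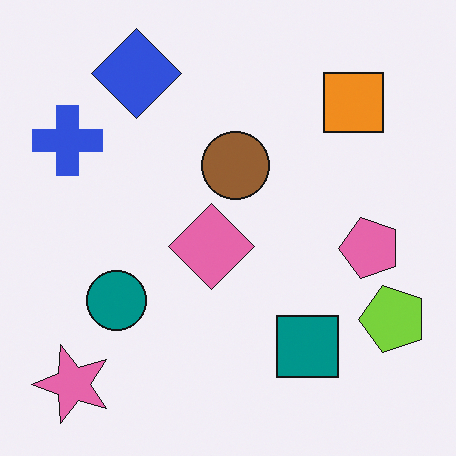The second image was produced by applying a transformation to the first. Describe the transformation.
It was transposed (reflected across the top-left ↔ bottom-right diagonal).

Shapes have swapped their row and column positions — what was in the top-right is now in the bottom-left — a diagonal reflection.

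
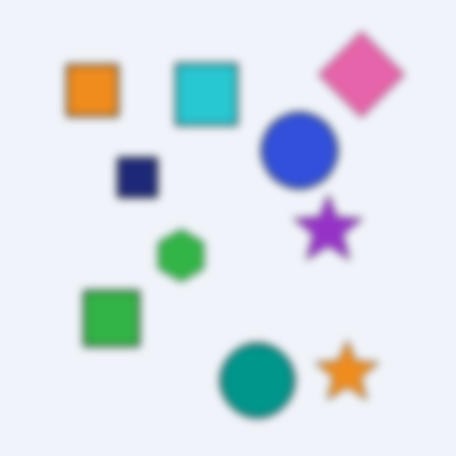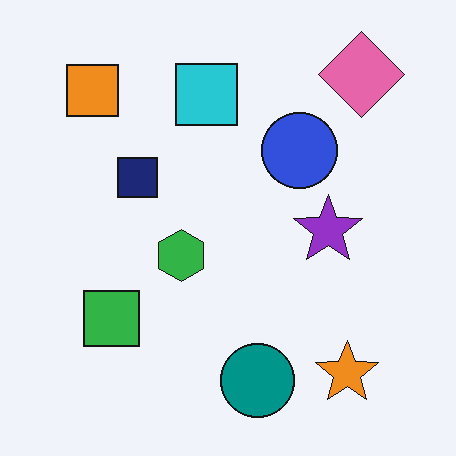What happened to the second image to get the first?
Moderately blurred.

Shape edges and outlines are uniformly softened across the whole image.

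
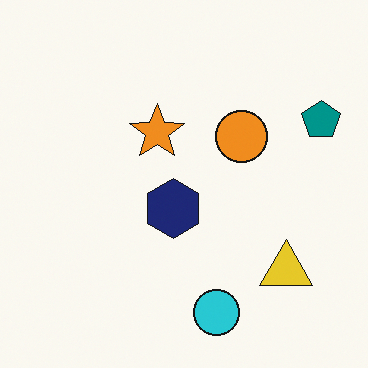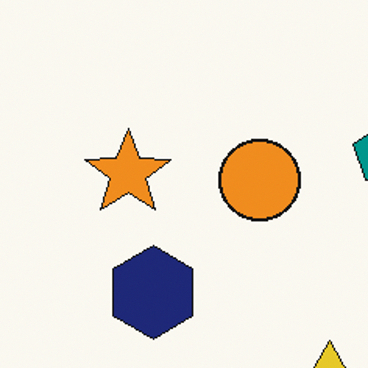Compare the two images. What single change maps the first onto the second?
Cropped slightly and scaled back up.

The visible shapes are larger and the field of view is narrower; shapes near the original edges may be partly or wholly outside the frame — a crop-and-rescale.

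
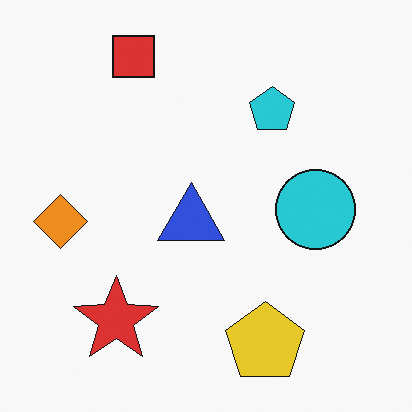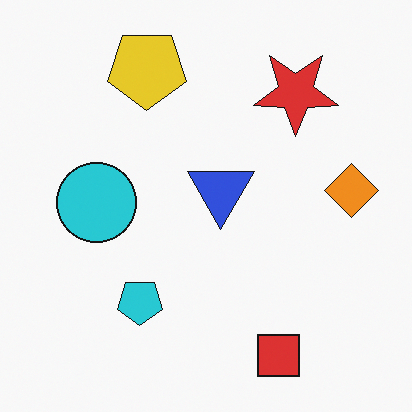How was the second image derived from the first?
The second image is the first rotated 180°.

The red square sits in the top-left of the first image and the bottom-right of the second — consistent with a whole-image 180° rotation.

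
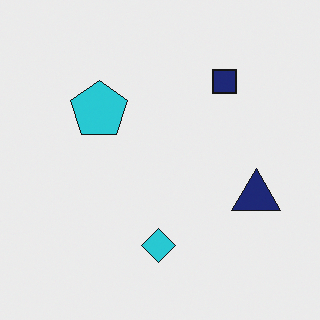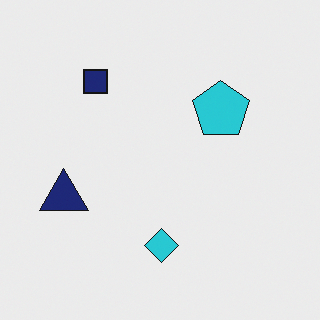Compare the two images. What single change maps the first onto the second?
This is the original image flipped horizontally (left ↔ right).

The navy triangle is in the right of the first image and the left of the second — shapes on opposite sides of the vertical midline have swapped in a mirror flip.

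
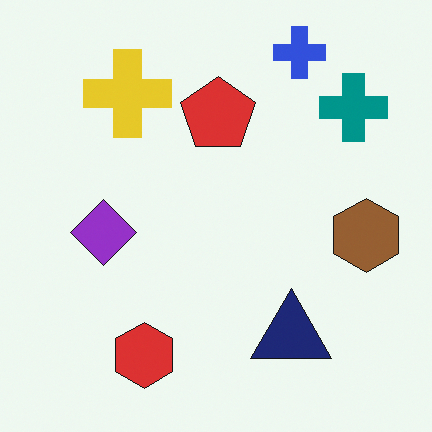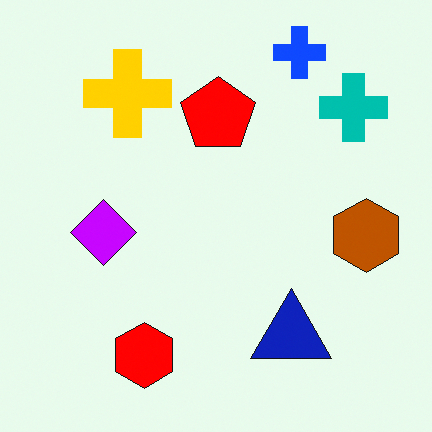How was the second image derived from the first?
The image was made much more vivid (saturation change).

All colors are more vivid — a global saturation change.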